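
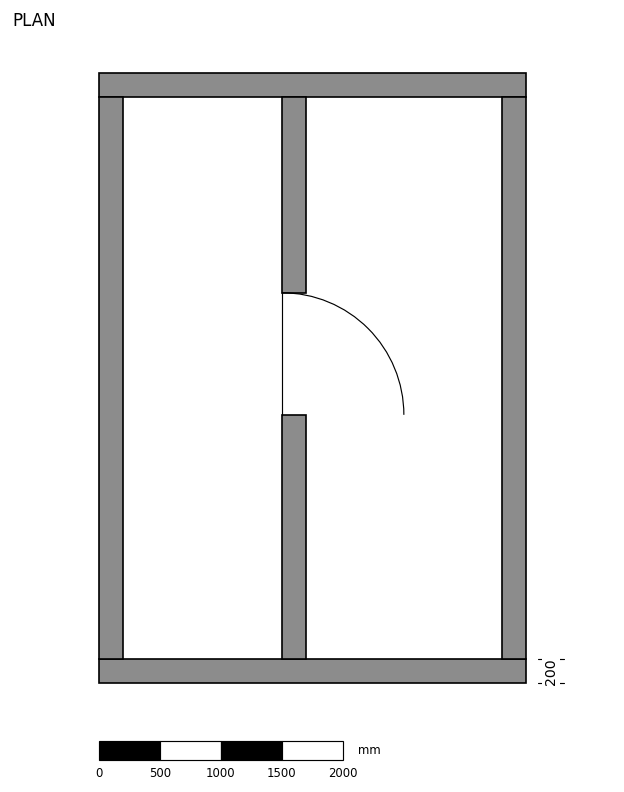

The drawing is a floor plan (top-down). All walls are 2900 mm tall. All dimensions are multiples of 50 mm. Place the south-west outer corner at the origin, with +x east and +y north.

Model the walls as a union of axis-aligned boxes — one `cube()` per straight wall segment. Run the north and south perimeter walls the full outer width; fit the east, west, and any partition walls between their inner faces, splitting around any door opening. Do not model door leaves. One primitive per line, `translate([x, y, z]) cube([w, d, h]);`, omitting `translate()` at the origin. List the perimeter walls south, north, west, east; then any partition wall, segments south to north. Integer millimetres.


cube([3500, 200, 2900]);
translate([0, 4800, 0]) cube([3500, 200, 2900]);
translate([0, 200, 0]) cube([200, 4600, 2900]);
translate([3300, 200, 0]) cube([200, 4600, 2900]);
translate([1500, 200, 0]) cube([200, 2000, 2900]);
translate([1500, 3200, 0]) cube([200, 1600, 2900]);


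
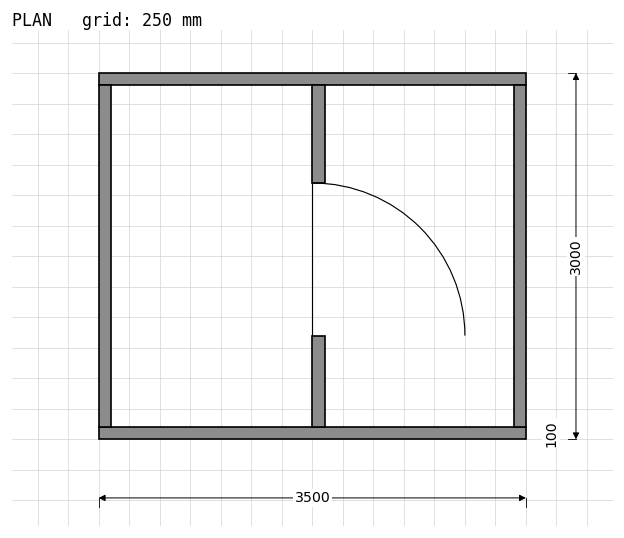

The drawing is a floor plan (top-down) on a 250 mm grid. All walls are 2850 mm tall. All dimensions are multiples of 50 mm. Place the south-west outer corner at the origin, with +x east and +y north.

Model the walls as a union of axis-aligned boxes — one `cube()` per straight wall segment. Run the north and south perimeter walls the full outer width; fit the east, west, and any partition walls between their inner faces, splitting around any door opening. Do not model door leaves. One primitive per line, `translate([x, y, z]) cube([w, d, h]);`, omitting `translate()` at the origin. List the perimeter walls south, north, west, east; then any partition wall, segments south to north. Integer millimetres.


cube([3500, 100, 2850]);
translate([0, 2900, 0]) cube([3500, 100, 2850]);
translate([0, 100, 0]) cube([100, 2800, 2850]);
translate([3400, 100, 0]) cube([100, 2800, 2850]);
translate([1750, 100, 0]) cube([100, 750, 2850]);
translate([1750, 2100, 0]) cube([100, 800, 2850]);


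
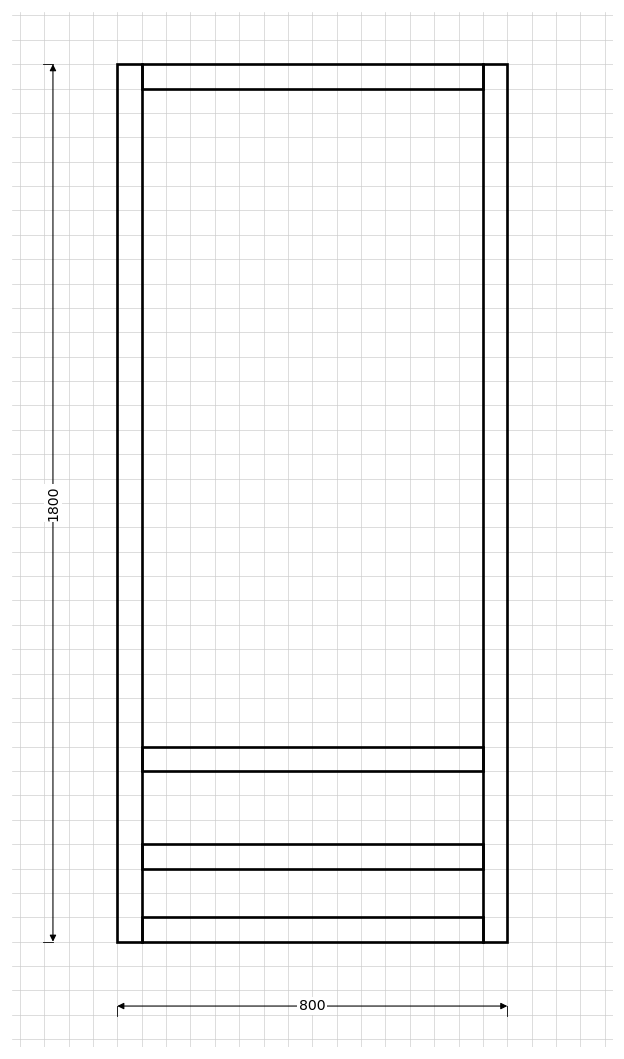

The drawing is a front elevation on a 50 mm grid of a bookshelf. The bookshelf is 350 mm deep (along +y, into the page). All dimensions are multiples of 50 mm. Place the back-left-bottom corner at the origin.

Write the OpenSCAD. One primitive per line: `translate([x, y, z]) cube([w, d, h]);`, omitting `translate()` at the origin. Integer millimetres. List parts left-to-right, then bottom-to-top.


cube([50, 350, 1800]);
translate([50, 0, 0]) cube([700, 350, 50]);
translate([50, 0, 150]) cube([700, 350, 50]);
translate([50, 0, 350]) cube([700, 350, 50]);
translate([50, 0, 1750]) cube([700, 350, 50]);
translate([750, 0, 0]) cube([50, 350, 1800]);


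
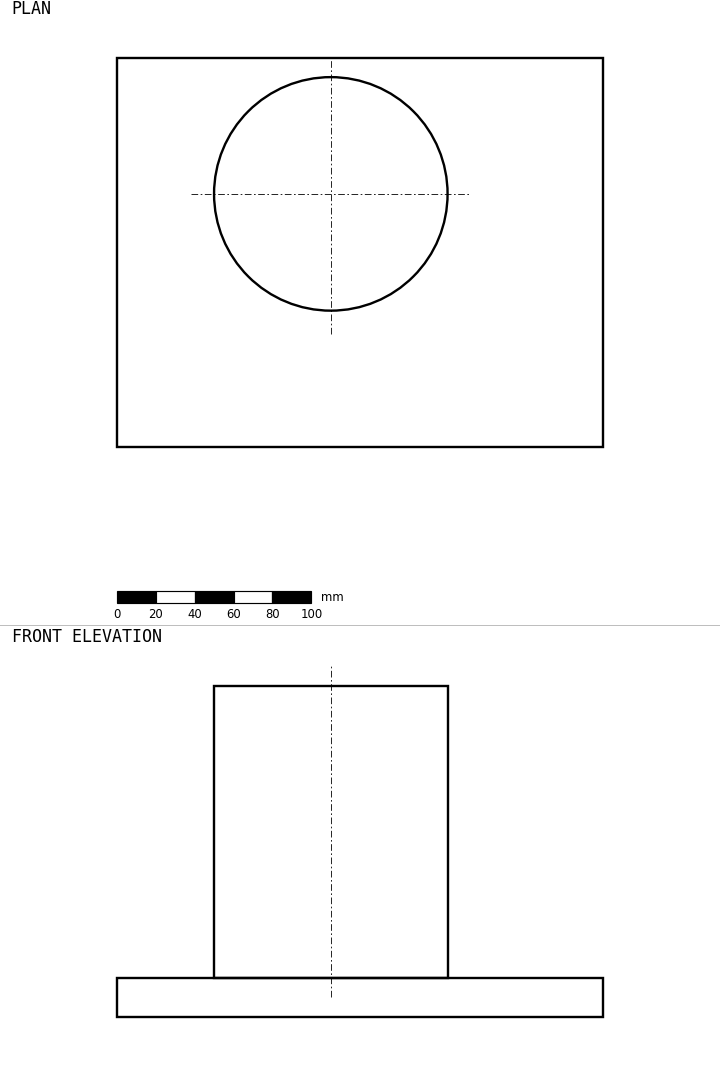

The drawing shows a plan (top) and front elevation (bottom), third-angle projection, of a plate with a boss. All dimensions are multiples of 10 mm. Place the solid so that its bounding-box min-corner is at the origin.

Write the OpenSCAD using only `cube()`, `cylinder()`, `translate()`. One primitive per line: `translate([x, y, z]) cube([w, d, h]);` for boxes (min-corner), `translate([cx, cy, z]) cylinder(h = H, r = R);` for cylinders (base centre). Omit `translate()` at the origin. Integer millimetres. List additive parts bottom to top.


cube([250, 200, 20]);
translate([110, 130, 20]) cylinder(h = 150, r = 60);


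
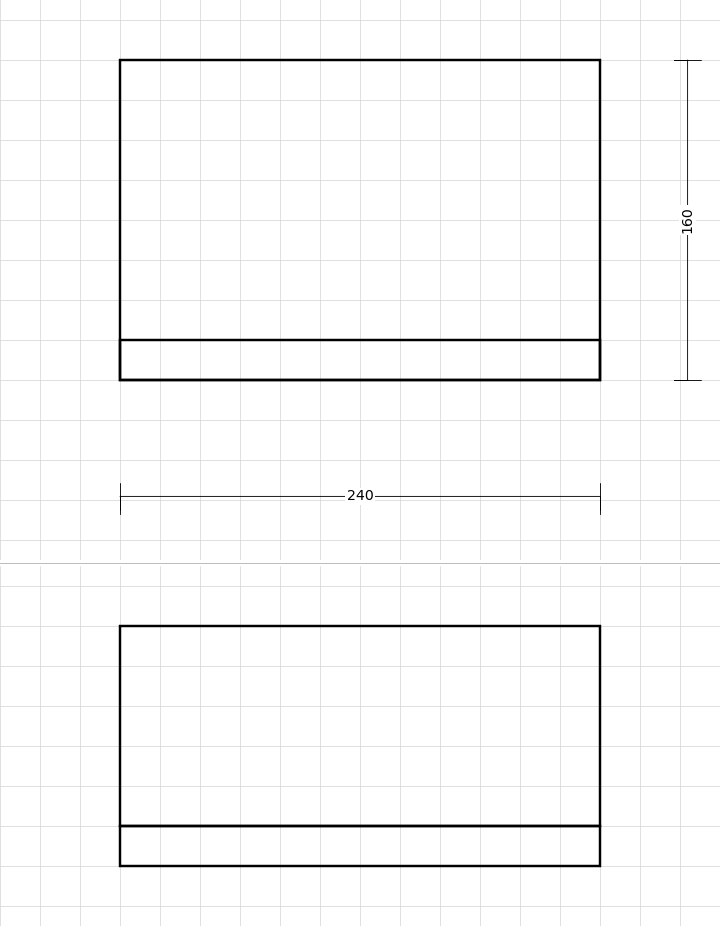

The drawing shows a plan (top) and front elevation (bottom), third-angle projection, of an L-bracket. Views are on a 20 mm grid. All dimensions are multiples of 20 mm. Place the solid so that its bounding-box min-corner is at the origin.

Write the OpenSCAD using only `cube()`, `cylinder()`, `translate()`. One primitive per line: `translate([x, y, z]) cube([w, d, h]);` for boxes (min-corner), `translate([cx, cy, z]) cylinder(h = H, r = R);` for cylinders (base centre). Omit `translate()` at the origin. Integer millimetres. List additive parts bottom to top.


cube([240, 160, 20]);
translate([0, 0, 20]) cube([240, 20, 100]);


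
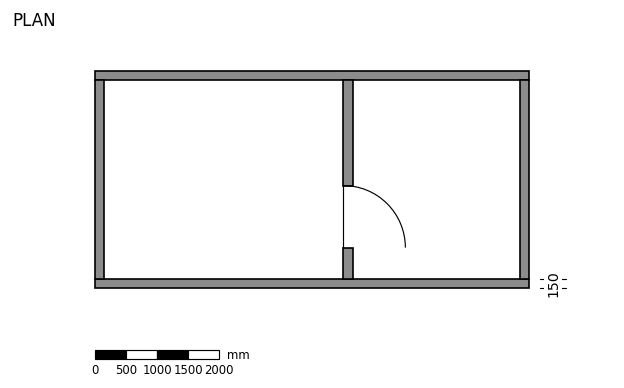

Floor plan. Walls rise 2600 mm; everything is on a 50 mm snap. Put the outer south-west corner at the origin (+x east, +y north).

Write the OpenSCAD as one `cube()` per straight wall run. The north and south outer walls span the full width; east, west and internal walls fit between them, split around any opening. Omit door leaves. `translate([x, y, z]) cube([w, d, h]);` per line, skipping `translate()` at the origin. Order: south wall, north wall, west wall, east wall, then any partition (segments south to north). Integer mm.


cube([7000, 150, 2600]);
translate([0, 3350, 0]) cube([7000, 150, 2600]);
translate([0, 150, 0]) cube([150, 3200, 2600]);
translate([6850, 150, 0]) cube([150, 3200, 2600]);
translate([4000, 150, 0]) cube([150, 500, 2600]);
translate([4000, 1650, 0]) cube([150, 1700, 2600]);


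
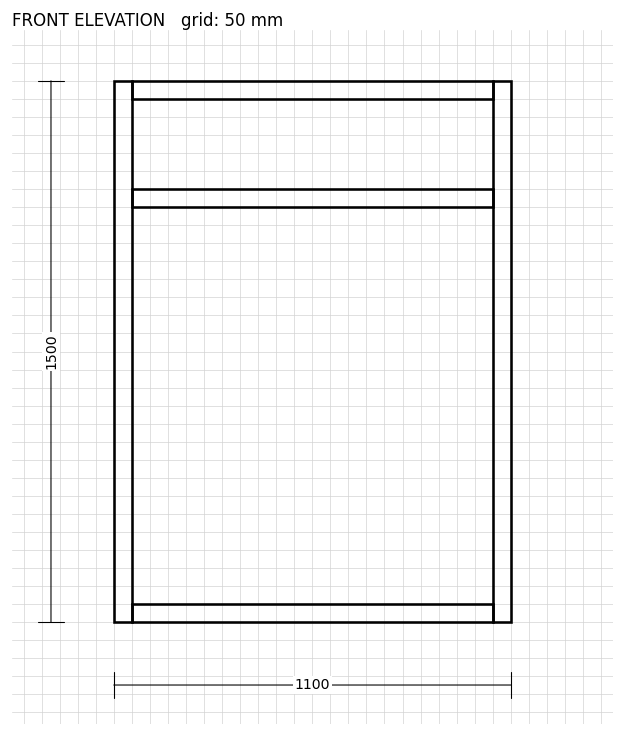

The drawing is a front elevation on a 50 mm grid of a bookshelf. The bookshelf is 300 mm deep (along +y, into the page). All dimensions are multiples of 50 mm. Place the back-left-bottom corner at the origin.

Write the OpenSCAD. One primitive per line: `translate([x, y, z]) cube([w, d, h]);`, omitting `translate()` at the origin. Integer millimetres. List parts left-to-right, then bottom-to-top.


cube([50, 300, 1500]);
translate([50, 0, 0]) cube([1000, 300, 50]);
translate([50, 0, 1150]) cube([1000, 300, 50]);
translate([50, 0, 1450]) cube([1000, 300, 50]);
translate([1050, 0, 0]) cube([50, 300, 1500]);


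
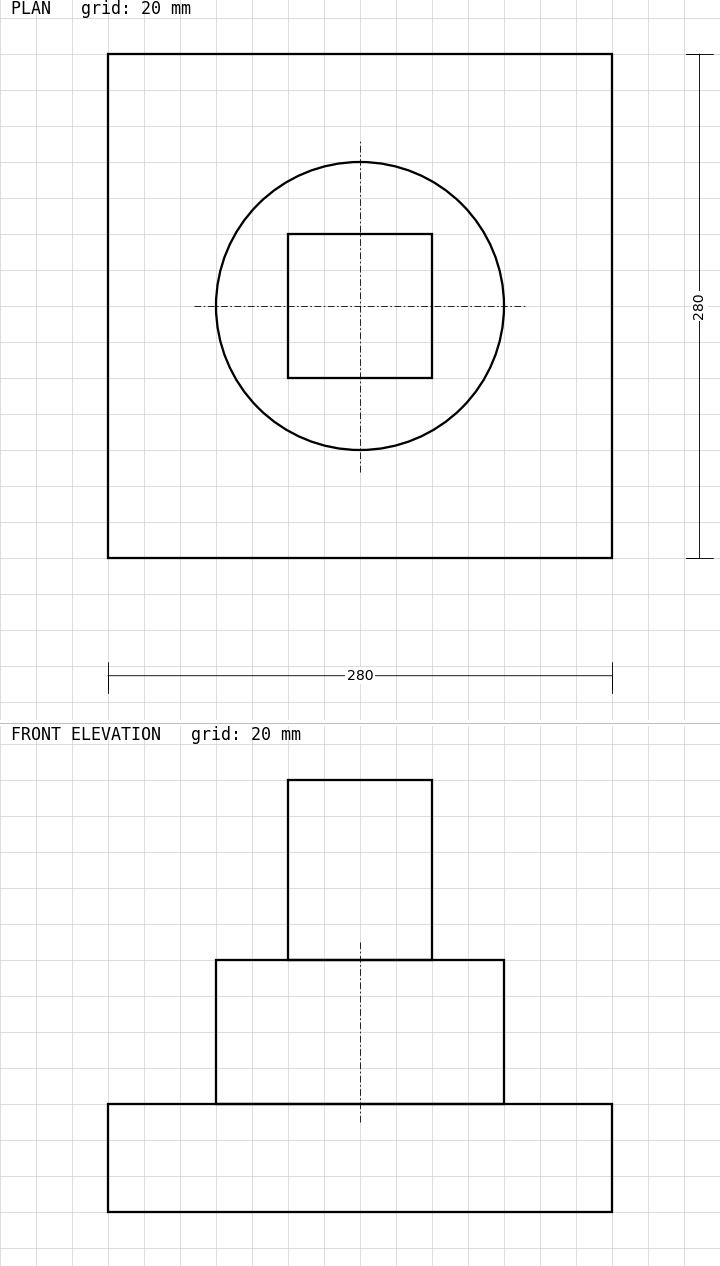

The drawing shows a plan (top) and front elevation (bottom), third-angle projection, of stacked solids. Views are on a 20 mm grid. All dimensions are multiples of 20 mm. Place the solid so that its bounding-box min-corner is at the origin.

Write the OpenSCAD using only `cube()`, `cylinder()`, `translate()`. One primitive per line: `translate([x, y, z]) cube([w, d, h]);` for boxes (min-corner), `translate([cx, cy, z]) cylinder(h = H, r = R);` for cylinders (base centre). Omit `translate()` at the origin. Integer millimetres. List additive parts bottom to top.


cube([280, 280, 60]);
translate([140, 140, 60]) cylinder(h = 80, r = 80);
translate([100, 100, 140]) cube([80, 80, 100]);


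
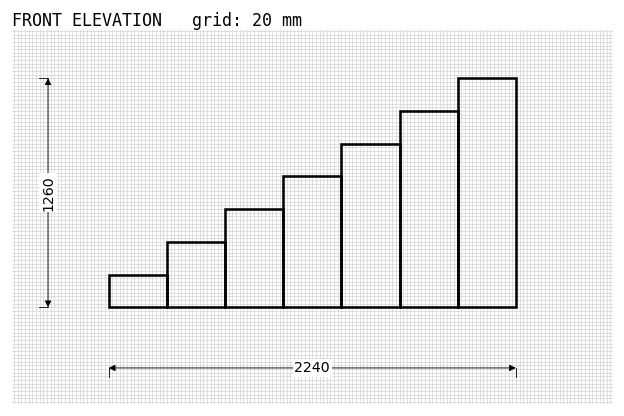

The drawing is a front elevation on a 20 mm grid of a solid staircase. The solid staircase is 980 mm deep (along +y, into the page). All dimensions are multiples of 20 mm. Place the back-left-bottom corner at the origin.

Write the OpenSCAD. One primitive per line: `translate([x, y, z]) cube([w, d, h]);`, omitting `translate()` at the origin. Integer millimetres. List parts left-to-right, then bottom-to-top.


cube([320, 980, 180]);
translate([320, 0, 0]) cube([320, 980, 360]);
translate([640, 0, 0]) cube([320, 980, 540]);
translate([960, 0, 0]) cube([320, 980, 720]);
translate([1280, 0, 0]) cube([320, 980, 900]);
translate([1600, 0, 0]) cube([320, 980, 1080]);
translate([1920, 0, 0]) cube([320, 980, 1260]);


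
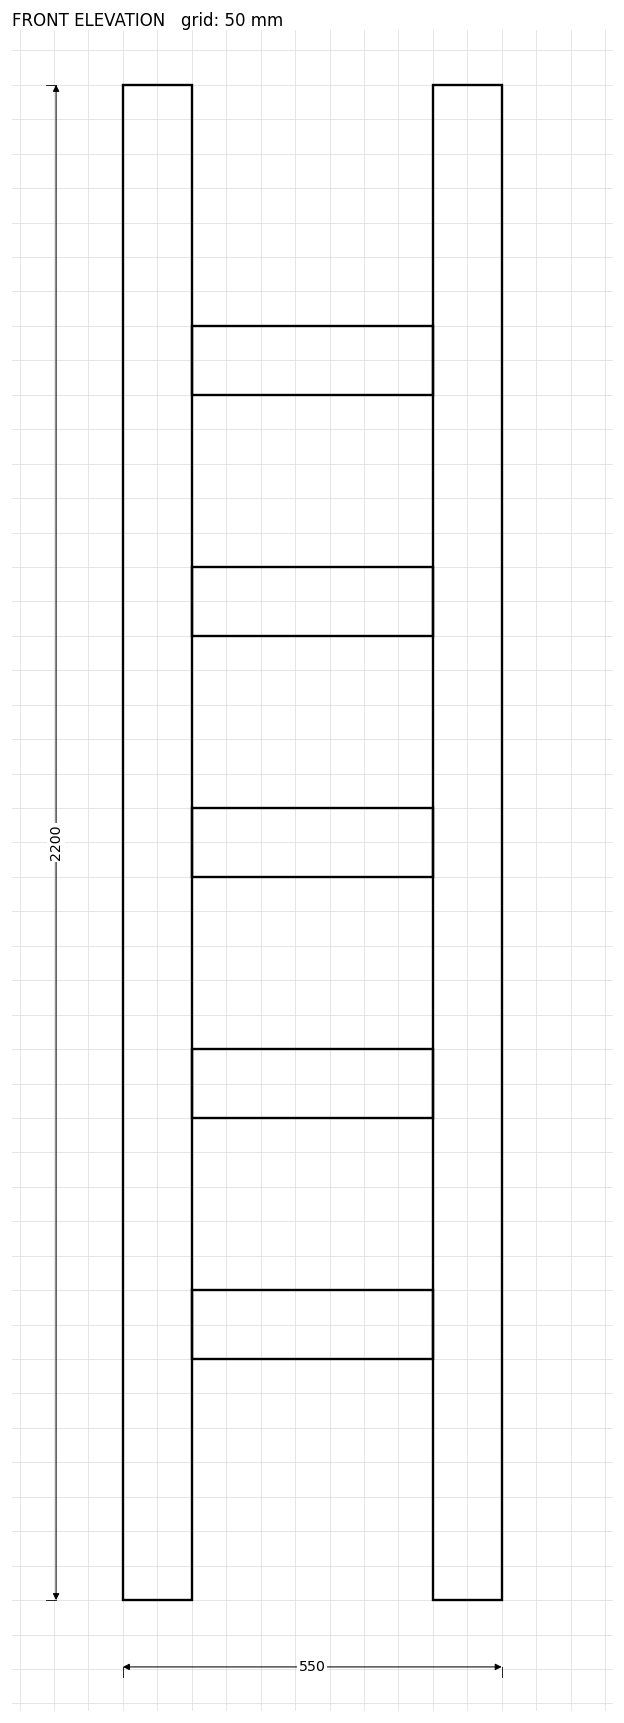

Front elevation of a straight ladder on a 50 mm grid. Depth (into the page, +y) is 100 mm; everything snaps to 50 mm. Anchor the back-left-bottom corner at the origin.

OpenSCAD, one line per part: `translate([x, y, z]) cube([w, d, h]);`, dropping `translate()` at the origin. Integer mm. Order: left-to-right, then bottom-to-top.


cube([100, 100, 2200]);
translate([100, 0, 350]) cube([350, 100, 100]);
translate([100, 0, 700]) cube([350, 100, 100]);
translate([100, 0, 1050]) cube([350, 100, 100]);
translate([100, 0, 1400]) cube([350, 100, 100]);
translate([100, 0, 1750]) cube([350, 100, 100]);
translate([450, 0, 0]) cube([100, 100, 2200]);


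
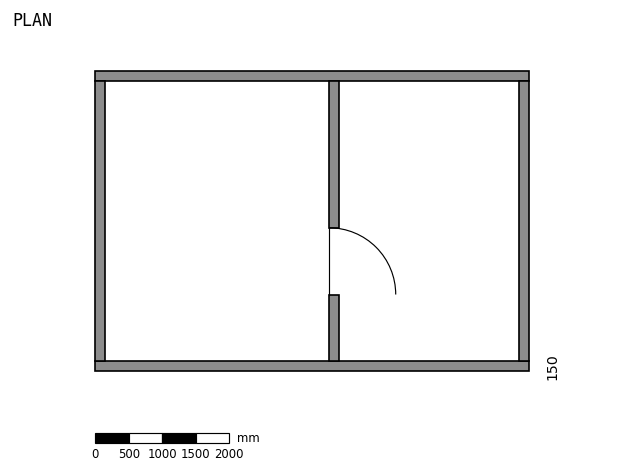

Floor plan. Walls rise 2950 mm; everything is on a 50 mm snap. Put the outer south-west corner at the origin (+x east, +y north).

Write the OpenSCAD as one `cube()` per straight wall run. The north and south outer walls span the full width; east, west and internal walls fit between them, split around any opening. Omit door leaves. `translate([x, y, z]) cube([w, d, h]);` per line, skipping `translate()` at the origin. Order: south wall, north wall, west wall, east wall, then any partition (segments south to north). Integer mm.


cube([6500, 150, 2950]);
translate([0, 4350, 0]) cube([6500, 150, 2950]);
translate([0, 150, 0]) cube([150, 4200, 2950]);
translate([6350, 150, 0]) cube([150, 4200, 2950]);
translate([3500, 150, 0]) cube([150, 1000, 2950]);
translate([3500, 2150, 0]) cube([150, 2200, 2950]);


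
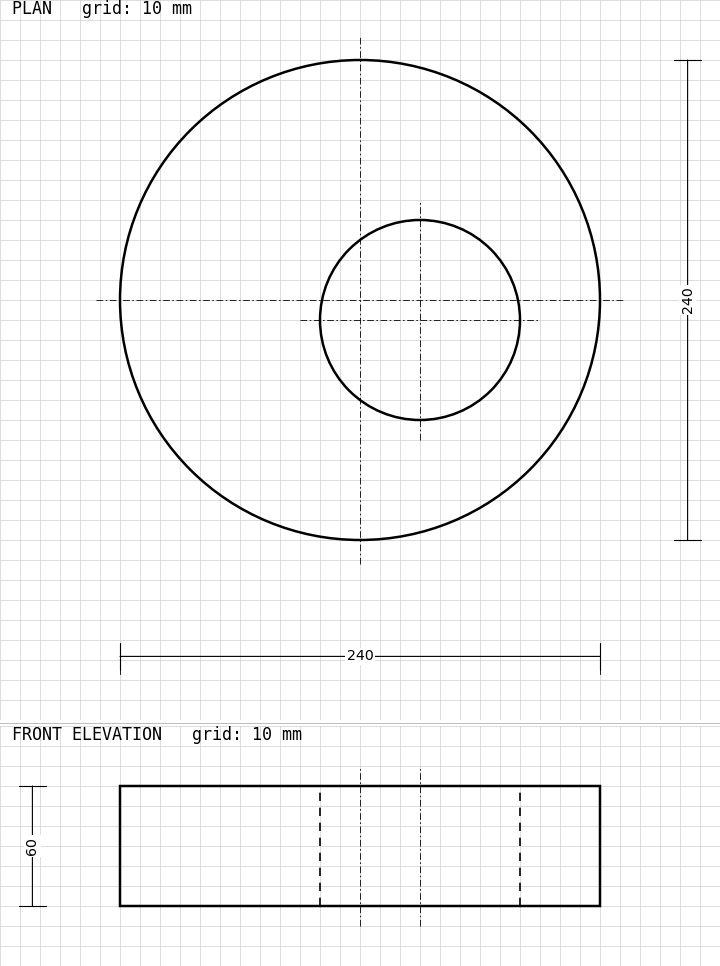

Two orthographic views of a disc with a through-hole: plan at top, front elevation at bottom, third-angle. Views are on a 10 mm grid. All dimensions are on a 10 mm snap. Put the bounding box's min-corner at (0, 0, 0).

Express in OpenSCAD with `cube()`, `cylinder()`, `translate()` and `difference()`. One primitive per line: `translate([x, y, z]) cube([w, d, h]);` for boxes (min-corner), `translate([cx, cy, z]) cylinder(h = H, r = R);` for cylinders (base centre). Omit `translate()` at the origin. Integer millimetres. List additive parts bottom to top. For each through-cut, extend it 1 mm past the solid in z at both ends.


difference() {
  translate([120, 120, 0]) cylinder(h = 60, r = 120);
  translate([150, 110, -1]) cylinder(h = 62, r = 50);
}


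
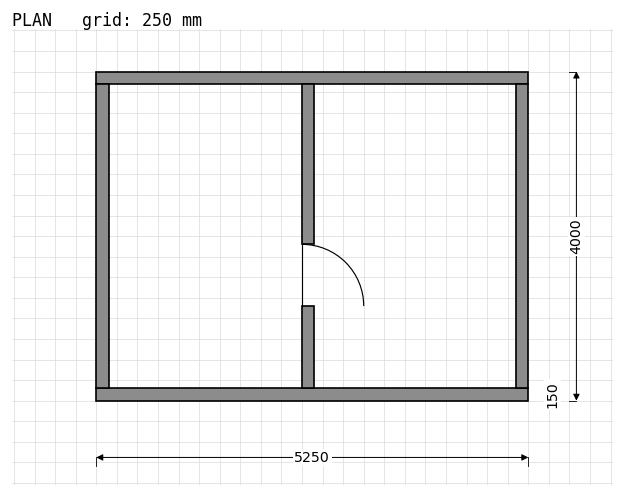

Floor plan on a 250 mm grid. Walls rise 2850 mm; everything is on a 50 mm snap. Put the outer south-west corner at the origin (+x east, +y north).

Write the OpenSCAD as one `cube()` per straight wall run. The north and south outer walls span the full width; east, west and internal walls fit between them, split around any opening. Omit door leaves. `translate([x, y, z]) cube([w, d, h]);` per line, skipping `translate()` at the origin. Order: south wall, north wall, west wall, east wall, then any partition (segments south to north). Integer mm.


cube([5250, 150, 2850]);
translate([0, 3850, 0]) cube([5250, 150, 2850]);
translate([0, 150, 0]) cube([150, 3700, 2850]);
translate([5100, 150, 0]) cube([150, 3700, 2850]);
translate([2500, 150, 0]) cube([150, 1000, 2850]);
translate([2500, 1900, 0]) cube([150, 1950, 2850]);


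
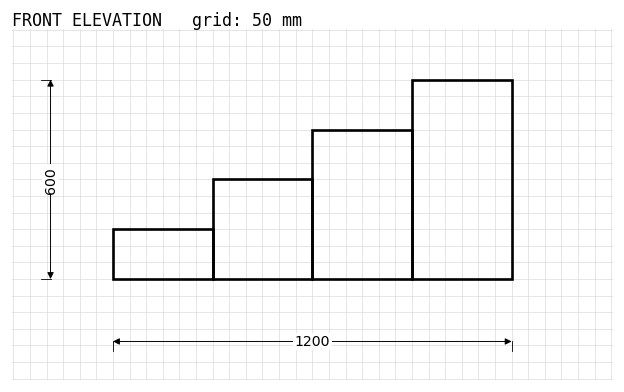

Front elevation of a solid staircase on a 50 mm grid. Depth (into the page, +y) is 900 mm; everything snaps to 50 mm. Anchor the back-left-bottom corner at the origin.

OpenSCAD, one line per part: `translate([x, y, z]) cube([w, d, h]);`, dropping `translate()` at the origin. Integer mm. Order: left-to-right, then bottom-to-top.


cube([300, 900, 150]);
translate([300, 0, 0]) cube([300, 900, 300]);
translate([600, 0, 0]) cube([300, 900, 450]);
translate([900, 0, 0]) cube([300, 900, 600]);


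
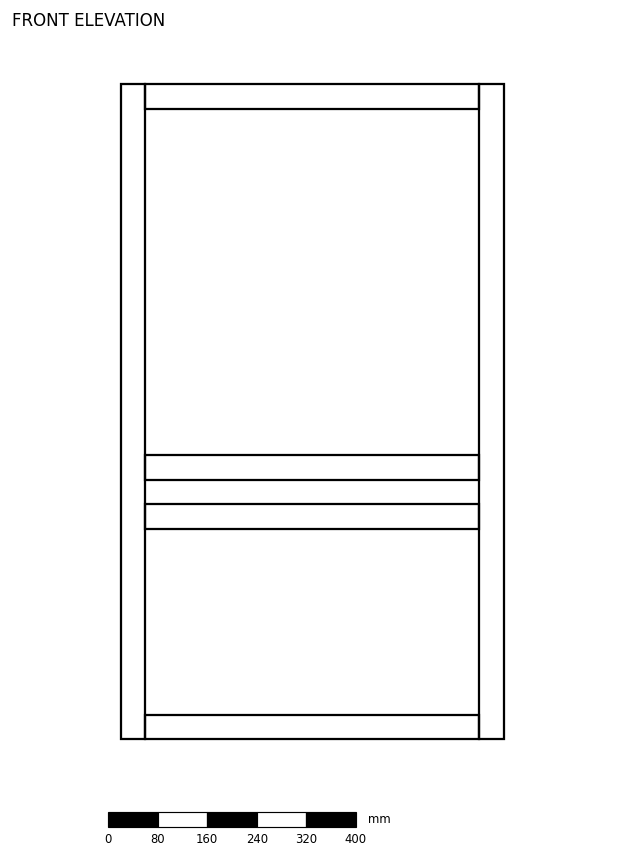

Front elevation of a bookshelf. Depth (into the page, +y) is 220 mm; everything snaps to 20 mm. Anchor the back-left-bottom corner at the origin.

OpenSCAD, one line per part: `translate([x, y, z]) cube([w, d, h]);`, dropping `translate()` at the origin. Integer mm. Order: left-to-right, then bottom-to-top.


cube([40, 220, 1060]);
translate([40, 0, 0]) cube([540, 220, 40]);
translate([40, 0, 340]) cube([540, 220, 40]);
translate([40, 0, 420]) cube([540, 220, 40]);
translate([40, 0, 1020]) cube([540, 220, 40]);
translate([580, 0, 0]) cube([40, 220, 1060]);


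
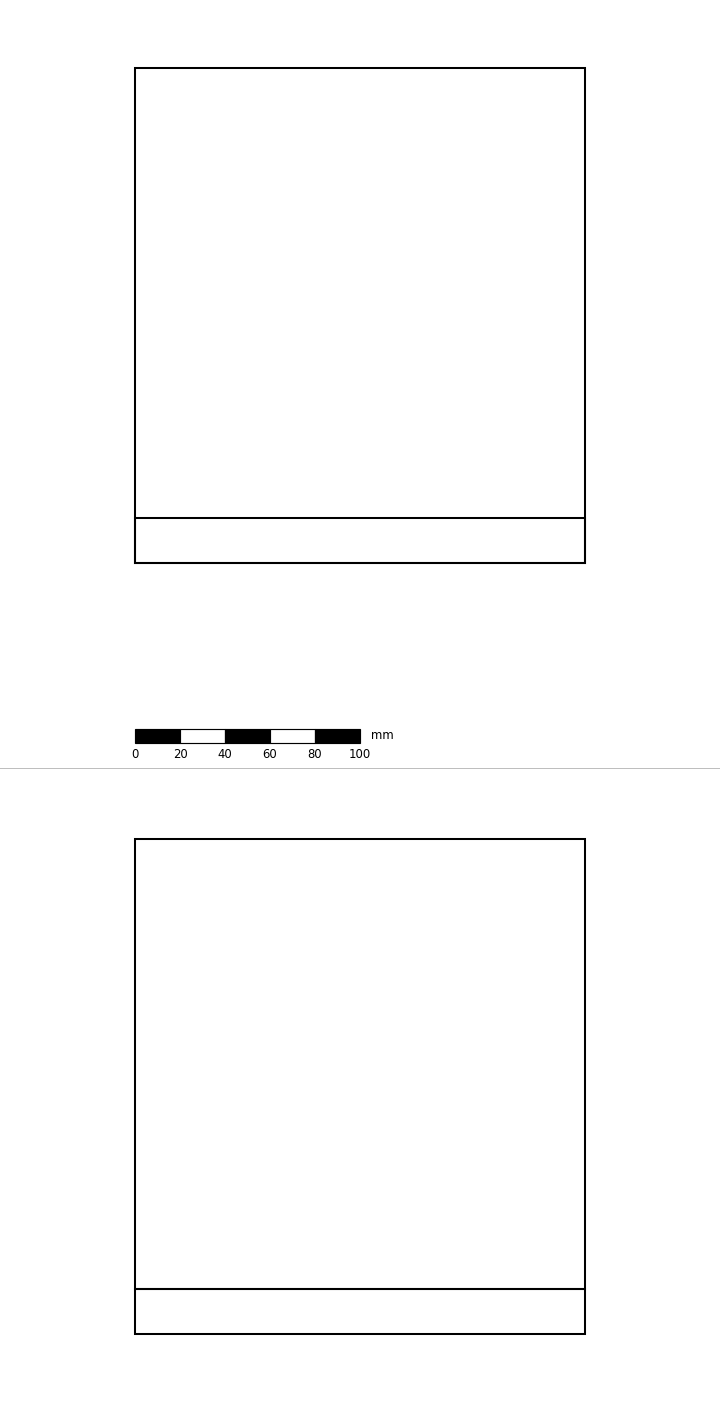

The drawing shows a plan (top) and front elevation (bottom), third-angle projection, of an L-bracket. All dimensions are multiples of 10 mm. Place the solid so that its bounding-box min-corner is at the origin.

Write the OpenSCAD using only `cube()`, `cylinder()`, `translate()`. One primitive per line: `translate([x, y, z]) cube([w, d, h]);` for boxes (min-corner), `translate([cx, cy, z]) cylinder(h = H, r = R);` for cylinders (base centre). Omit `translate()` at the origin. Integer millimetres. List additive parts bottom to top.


cube([200, 220, 20]);
translate([0, 0, 20]) cube([200, 20, 200]);


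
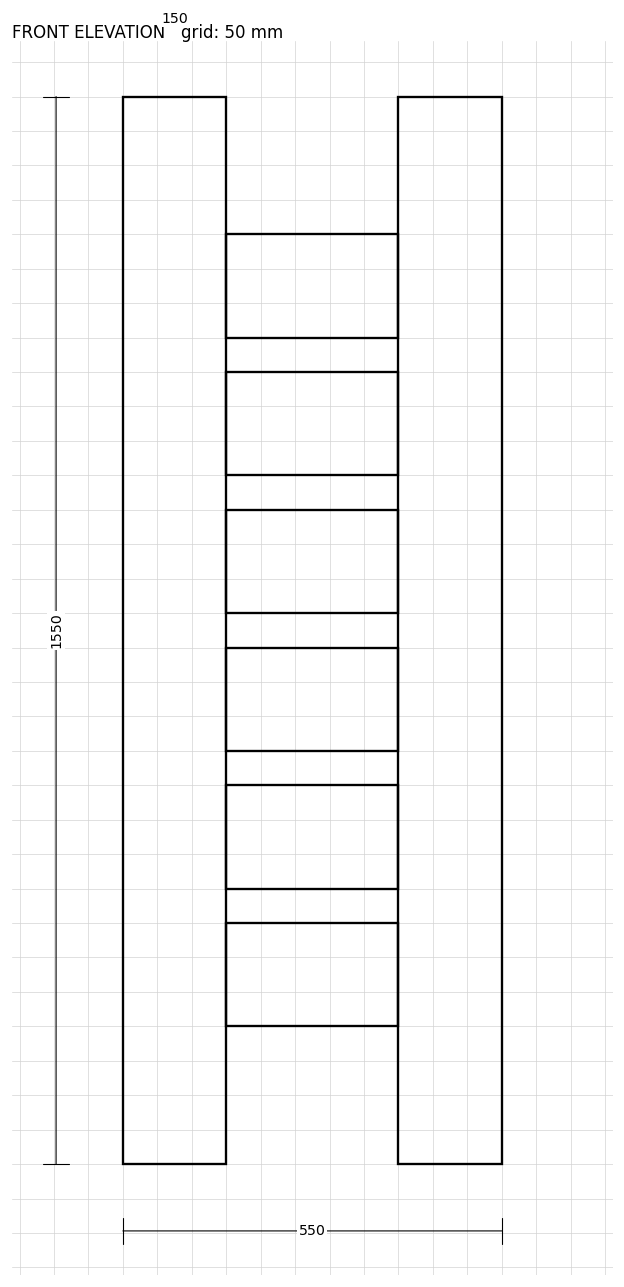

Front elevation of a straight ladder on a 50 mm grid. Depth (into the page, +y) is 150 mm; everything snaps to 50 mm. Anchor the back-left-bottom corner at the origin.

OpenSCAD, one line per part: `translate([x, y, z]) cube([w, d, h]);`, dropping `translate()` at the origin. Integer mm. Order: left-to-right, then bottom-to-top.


cube([150, 150, 1550]);
translate([150, 0, 200]) cube([250, 150, 150]);
translate([150, 0, 400]) cube([250, 150, 150]);
translate([150, 0, 600]) cube([250, 150, 150]);
translate([150, 0, 800]) cube([250, 150, 150]);
translate([150, 0, 1000]) cube([250, 150, 150]);
translate([150, 0, 1200]) cube([250, 150, 150]);
translate([400, 0, 0]) cube([150, 150, 1550]);


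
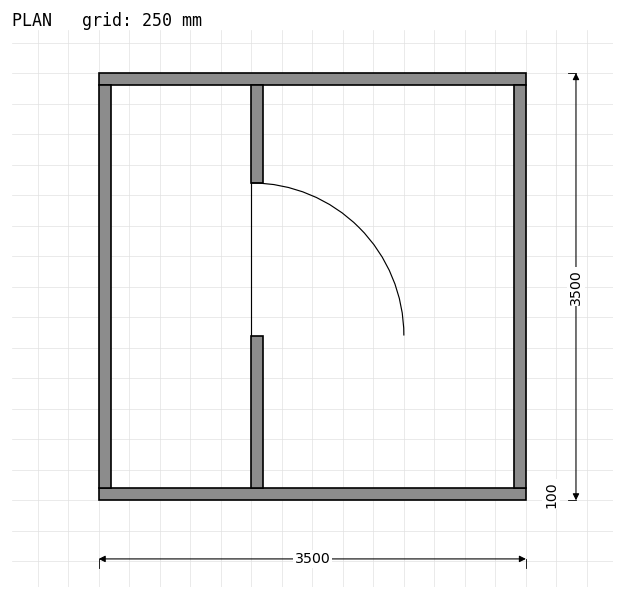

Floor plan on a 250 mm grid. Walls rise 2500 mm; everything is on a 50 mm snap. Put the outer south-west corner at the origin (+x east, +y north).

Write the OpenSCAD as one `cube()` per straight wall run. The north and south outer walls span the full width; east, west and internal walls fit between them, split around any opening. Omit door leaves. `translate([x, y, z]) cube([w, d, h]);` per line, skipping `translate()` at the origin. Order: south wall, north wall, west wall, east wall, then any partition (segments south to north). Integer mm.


cube([3500, 100, 2500]);
translate([0, 3400, 0]) cube([3500, 100, 2500]);
translate([0, 100, 0]) cube([100, 3300, 2500]);
translate([3400, 100, 0]) cube([100, 3300, 2500]);
translate([1250, 100, 0]) cube([100, 1250, 2500]);
translate([1250, 2600, 0]) cube([100, 800, 2500]);


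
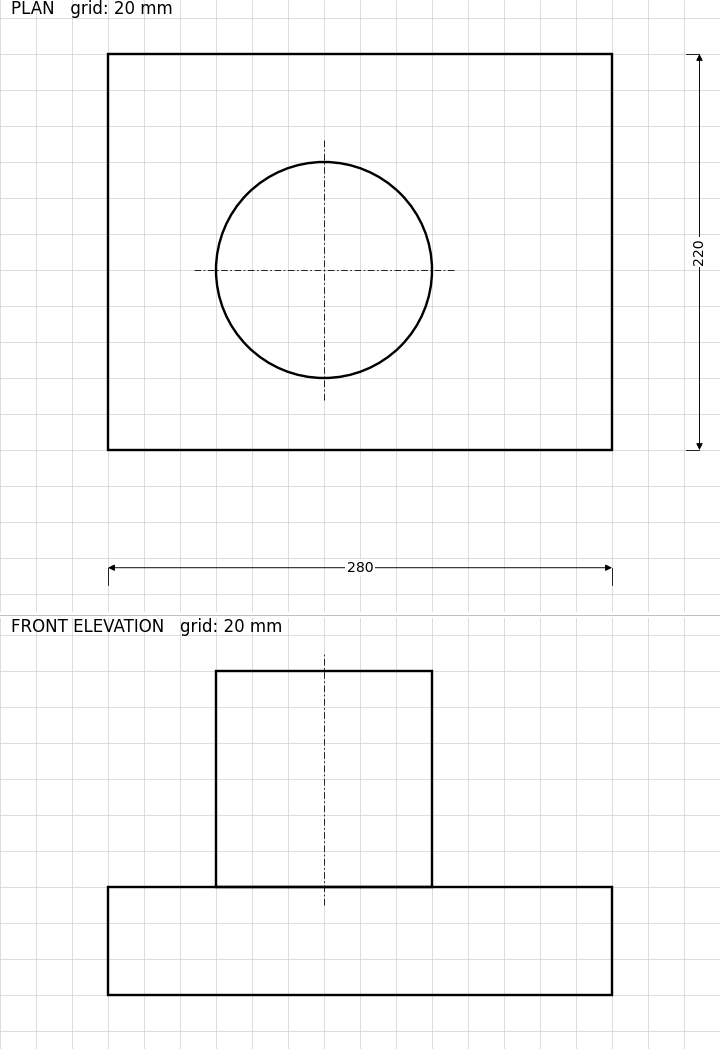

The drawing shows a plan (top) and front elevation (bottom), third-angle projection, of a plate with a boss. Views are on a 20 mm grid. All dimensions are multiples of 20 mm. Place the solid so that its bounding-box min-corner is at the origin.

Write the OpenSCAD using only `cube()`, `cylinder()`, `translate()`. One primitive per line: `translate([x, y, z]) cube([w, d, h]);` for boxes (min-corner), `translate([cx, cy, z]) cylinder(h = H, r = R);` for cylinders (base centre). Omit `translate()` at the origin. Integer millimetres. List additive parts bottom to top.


cube([280, 220, 60]);
translate([120, 100, 60]) cylinder(h = 120, r = 60);


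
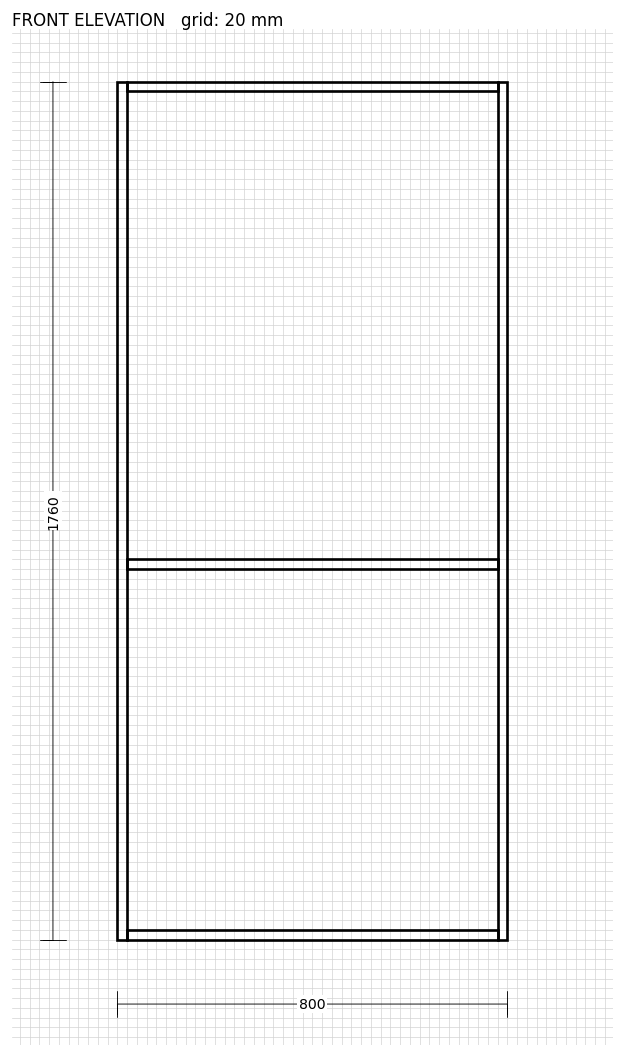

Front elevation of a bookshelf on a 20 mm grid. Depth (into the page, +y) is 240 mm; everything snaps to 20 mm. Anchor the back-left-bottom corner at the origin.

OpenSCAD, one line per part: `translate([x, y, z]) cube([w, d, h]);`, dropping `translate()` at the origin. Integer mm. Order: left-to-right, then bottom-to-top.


cube([20, 240, 1760]);
translate([20, 0, 0]) cube([760, 240, 20]);
translate([20, 0, 760]) cube([760, 240, 20]);
translate([20, 0, 1740]) cube([760, 240, 20]);
translate([780, 0, 0]) cube([20, 240, 1760]);


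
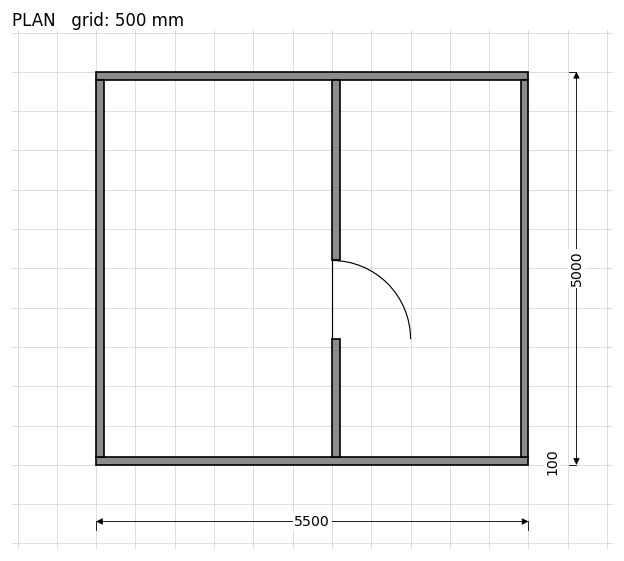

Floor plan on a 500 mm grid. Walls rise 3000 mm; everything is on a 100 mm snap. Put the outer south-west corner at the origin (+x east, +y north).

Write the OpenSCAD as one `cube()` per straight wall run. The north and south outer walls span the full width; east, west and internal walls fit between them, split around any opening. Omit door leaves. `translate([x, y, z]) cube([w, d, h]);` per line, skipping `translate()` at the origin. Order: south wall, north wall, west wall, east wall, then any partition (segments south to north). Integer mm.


cube([5500, 100, 3000]);
translate([0, 4900, 0]) cube([5500, 100, 3000]);
translate([0, 100, 0]) cube([100, 4800, 3000]);
translate([5400, 100, 0]) cube([100, 4800, 3000]);
translate([3000, 100, 0]) cube([100, 1500, 3000]);
translate([3000, 2600, 0]) cube([100, 2300, 3000]);


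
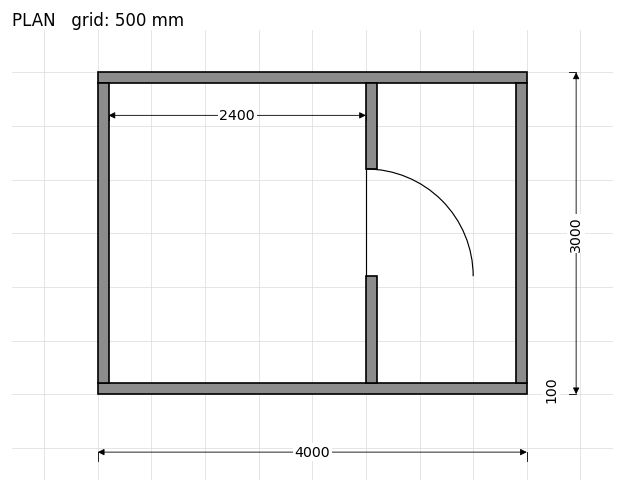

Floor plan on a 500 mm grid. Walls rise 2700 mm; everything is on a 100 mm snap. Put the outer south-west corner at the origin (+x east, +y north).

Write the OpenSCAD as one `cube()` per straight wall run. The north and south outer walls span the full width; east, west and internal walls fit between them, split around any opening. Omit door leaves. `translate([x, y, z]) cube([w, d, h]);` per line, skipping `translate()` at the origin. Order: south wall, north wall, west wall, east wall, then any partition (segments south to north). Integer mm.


cube([4000, 100, 2700]);
translate([0, 2900, 0]) cube([4000, 100, 2700]);
translate([0, 100, 0]) cube([100, 2800, 2700]);
translate([3900, 100, 0]) cube([100, 2800, 2700]);
translate([2500, 100, 0]) cube([100, 1000, 2700]);
translate([2500, 2100, 0]) cube([100, 800, 2700]);


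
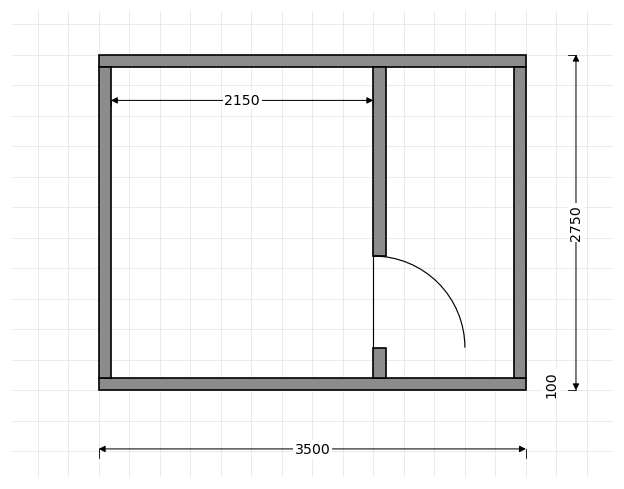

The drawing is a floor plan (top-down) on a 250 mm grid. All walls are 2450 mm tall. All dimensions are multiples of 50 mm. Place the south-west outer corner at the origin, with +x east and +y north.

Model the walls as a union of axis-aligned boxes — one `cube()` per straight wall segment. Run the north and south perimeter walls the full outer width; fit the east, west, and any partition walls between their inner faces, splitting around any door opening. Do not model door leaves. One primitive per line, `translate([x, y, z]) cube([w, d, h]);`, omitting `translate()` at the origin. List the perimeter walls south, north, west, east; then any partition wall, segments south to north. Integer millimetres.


cube([3500, 100, 2450]);
translate([0, 2650, 0]) cube([3500, 100, 2450]);
translate([0, 100, 0]) cube([100, 2550, 2450]);
translate([3400, 100, 0]) cube([100, 2550, 2450]);
translate([2250, 100, 0]) cube([100, 250, 2450]);
translate([2250, 1100, 0]) cube([100, 1550, 2450]);


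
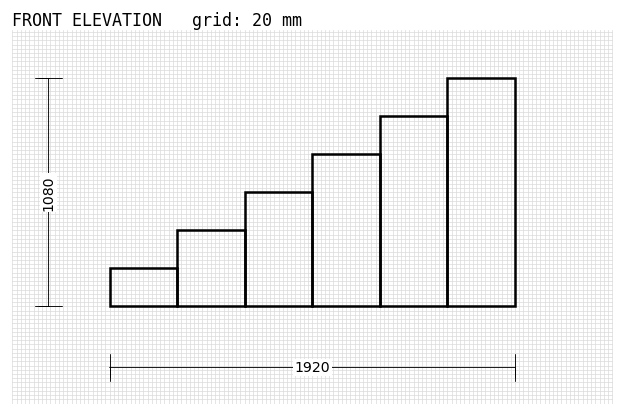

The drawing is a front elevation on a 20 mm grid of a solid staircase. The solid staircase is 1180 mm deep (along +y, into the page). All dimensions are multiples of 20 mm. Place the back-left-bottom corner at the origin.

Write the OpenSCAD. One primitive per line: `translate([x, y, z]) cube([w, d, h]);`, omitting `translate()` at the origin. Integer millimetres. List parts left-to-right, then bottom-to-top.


cube([320, 1180, 180]);
translate([320, 0, 0]) cube([320, 1180, 360]);
translate([640, 0, 0]) cube([320, 1180, 540]);
translate([960, 0, 0]) cube([320, 1180, 720]);
translate([1280, 0, 0]) cube([320, 1180, 900]);
translate([1600, 0, 0]) cube([320, 1180, 1080]);


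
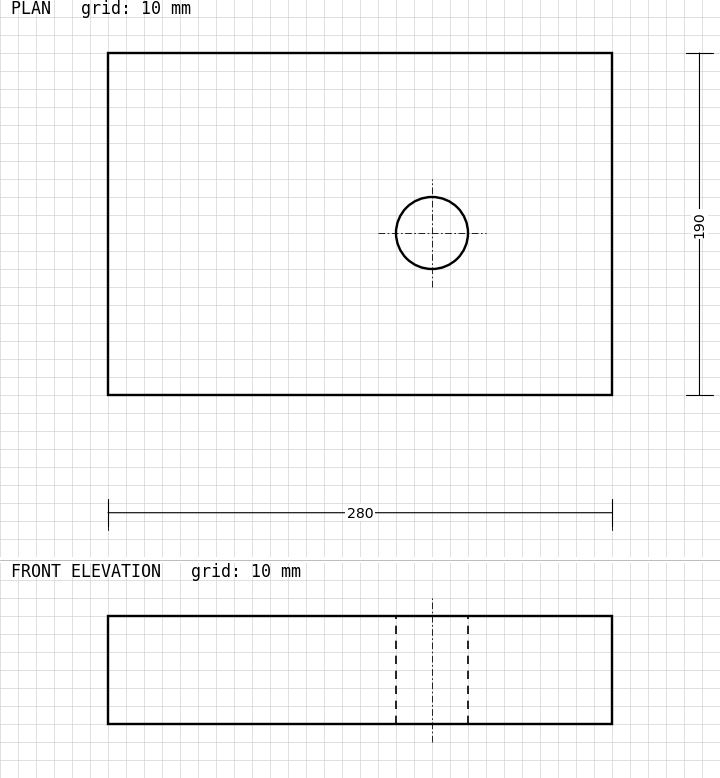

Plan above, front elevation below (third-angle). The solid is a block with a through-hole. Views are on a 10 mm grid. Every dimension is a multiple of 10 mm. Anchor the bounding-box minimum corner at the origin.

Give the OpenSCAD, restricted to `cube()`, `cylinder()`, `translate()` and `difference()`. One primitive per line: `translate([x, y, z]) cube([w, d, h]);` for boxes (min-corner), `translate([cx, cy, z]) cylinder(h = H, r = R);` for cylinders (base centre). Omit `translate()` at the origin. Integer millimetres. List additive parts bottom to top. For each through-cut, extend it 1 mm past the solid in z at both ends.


difference() {
  cube([280, 190, 60]);
  translate([180, 90, -1]) cylinder(h = 62, r = 20);
}


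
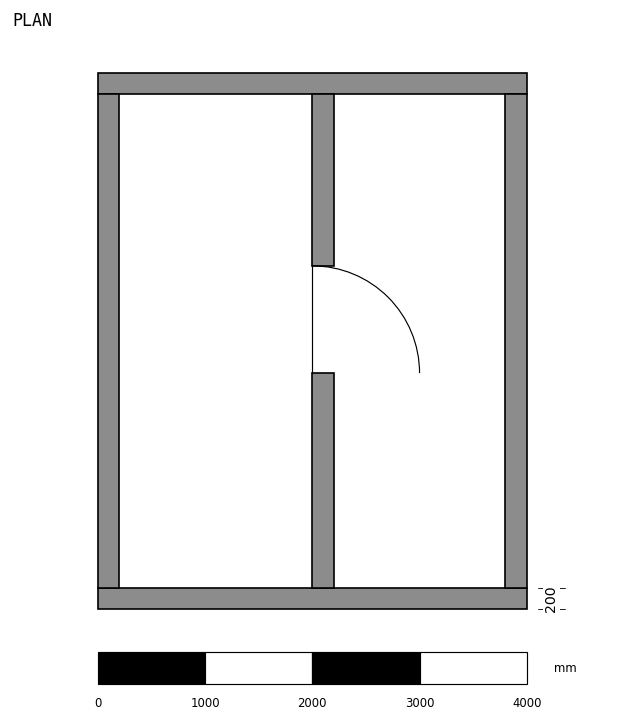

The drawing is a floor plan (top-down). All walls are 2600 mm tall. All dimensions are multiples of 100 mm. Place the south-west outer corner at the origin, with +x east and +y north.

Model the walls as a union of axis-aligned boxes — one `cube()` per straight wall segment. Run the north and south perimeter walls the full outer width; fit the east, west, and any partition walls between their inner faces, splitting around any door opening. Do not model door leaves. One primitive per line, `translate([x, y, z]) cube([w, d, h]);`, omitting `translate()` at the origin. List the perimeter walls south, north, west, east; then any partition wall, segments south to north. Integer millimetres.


cube([4000, 200, 2600]);
translate([0, 4800, 0]) cube([4000, 200, 2600]);
translate([0, 200, 0]) cube([200, 4600, 2600]);
translate([3800, 200, 0]) cube([200, 4600, 2600]);
translate([2000, 200, 0]) cube([200, 2000, 2600]);
translate([2000, 3200, 0]) cube([200, 1600, 2600]);


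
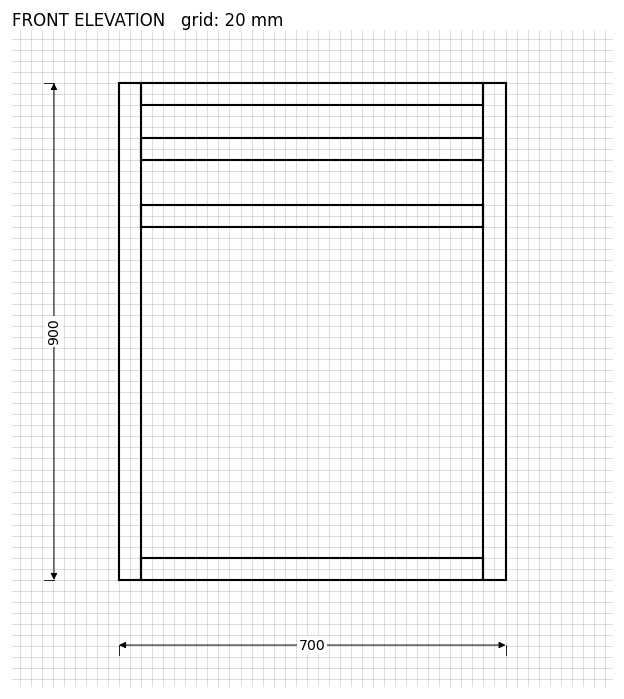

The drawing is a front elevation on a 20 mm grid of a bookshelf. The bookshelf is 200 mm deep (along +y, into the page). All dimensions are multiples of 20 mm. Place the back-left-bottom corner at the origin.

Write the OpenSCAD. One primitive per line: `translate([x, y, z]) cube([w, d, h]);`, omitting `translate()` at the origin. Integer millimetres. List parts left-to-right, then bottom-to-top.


cube([40, 200, 900]);
translate([40, 0, 0]) cube([620, 200, 40]);
translate([40, 0, 640]) cube([620, 200, 40]);
translate([40, 0, 760]) cube([620, 200, 40]);
translate([40, 0, 860]) cube([620, 200, 40]);
translate([660, 0, 0]) cube([40, 200, 900]);


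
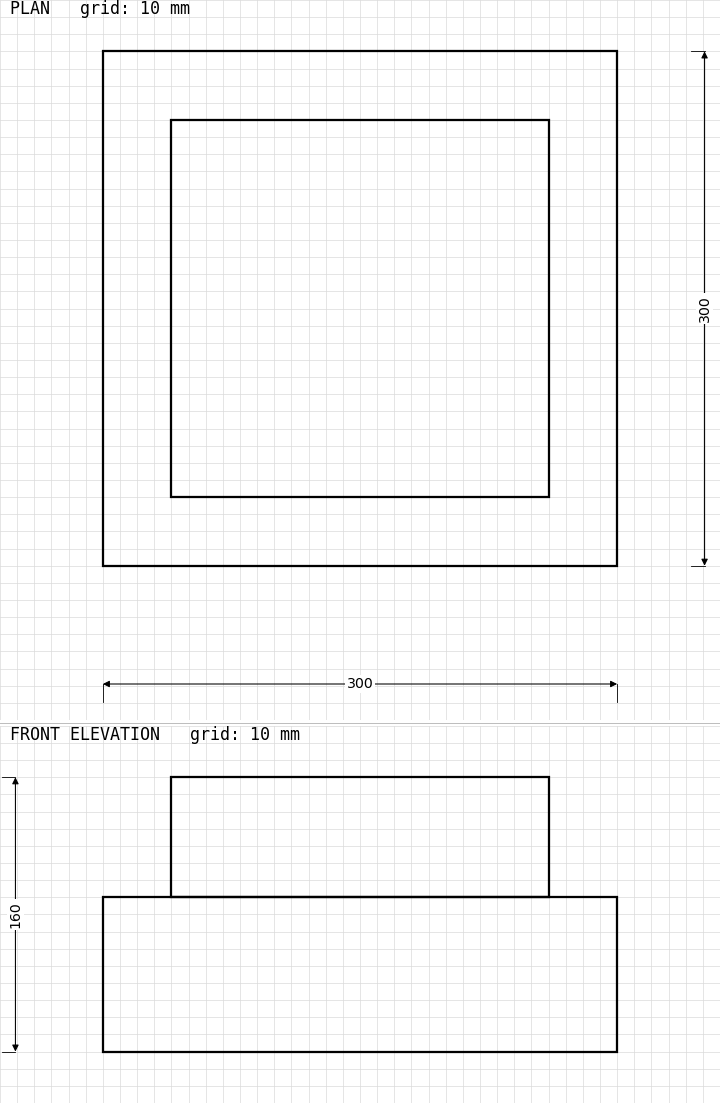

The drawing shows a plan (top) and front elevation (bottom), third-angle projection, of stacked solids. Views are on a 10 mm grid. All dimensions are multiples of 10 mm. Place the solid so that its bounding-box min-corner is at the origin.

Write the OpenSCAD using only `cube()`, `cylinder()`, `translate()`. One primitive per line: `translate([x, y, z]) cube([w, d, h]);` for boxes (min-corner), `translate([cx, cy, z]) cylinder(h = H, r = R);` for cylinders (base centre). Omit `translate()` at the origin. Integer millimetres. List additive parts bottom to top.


cube([300, 300, 90]);
translate([40, 40, 90]) cube([220, 220, 70]);


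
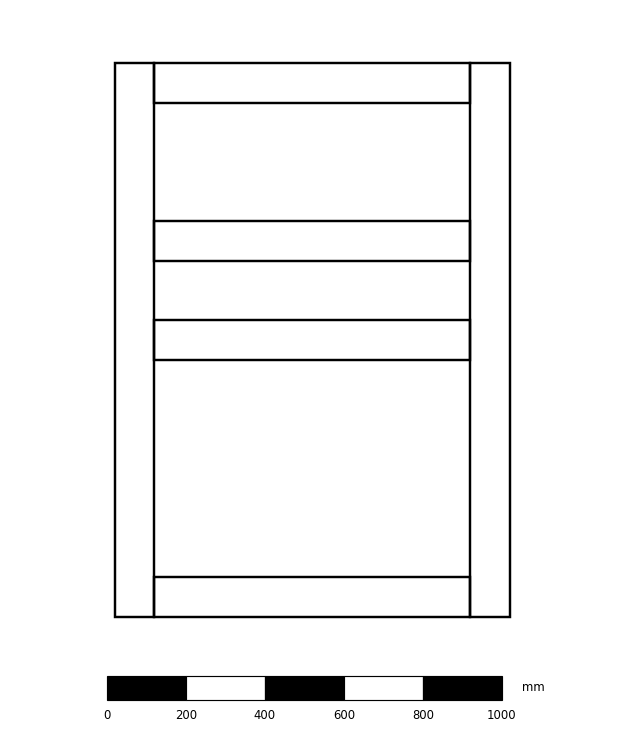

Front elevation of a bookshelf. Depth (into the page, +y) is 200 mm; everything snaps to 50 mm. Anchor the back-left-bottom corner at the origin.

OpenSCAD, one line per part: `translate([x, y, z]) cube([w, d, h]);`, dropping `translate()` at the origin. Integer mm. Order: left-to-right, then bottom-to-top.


cube([100, 200, 1400]);
translate([100, 0, 0]) cube([800, 200, 100]);
translate([100, 0, 650]) cube([800, 200, 100]);
translate([100, 0, 900]) cube([800, 200, 100]);
translate([100, 0, 1300]) cube([800, 200, 100]);
translate([900, 0, 0]) cube([100, 200, 1400]);


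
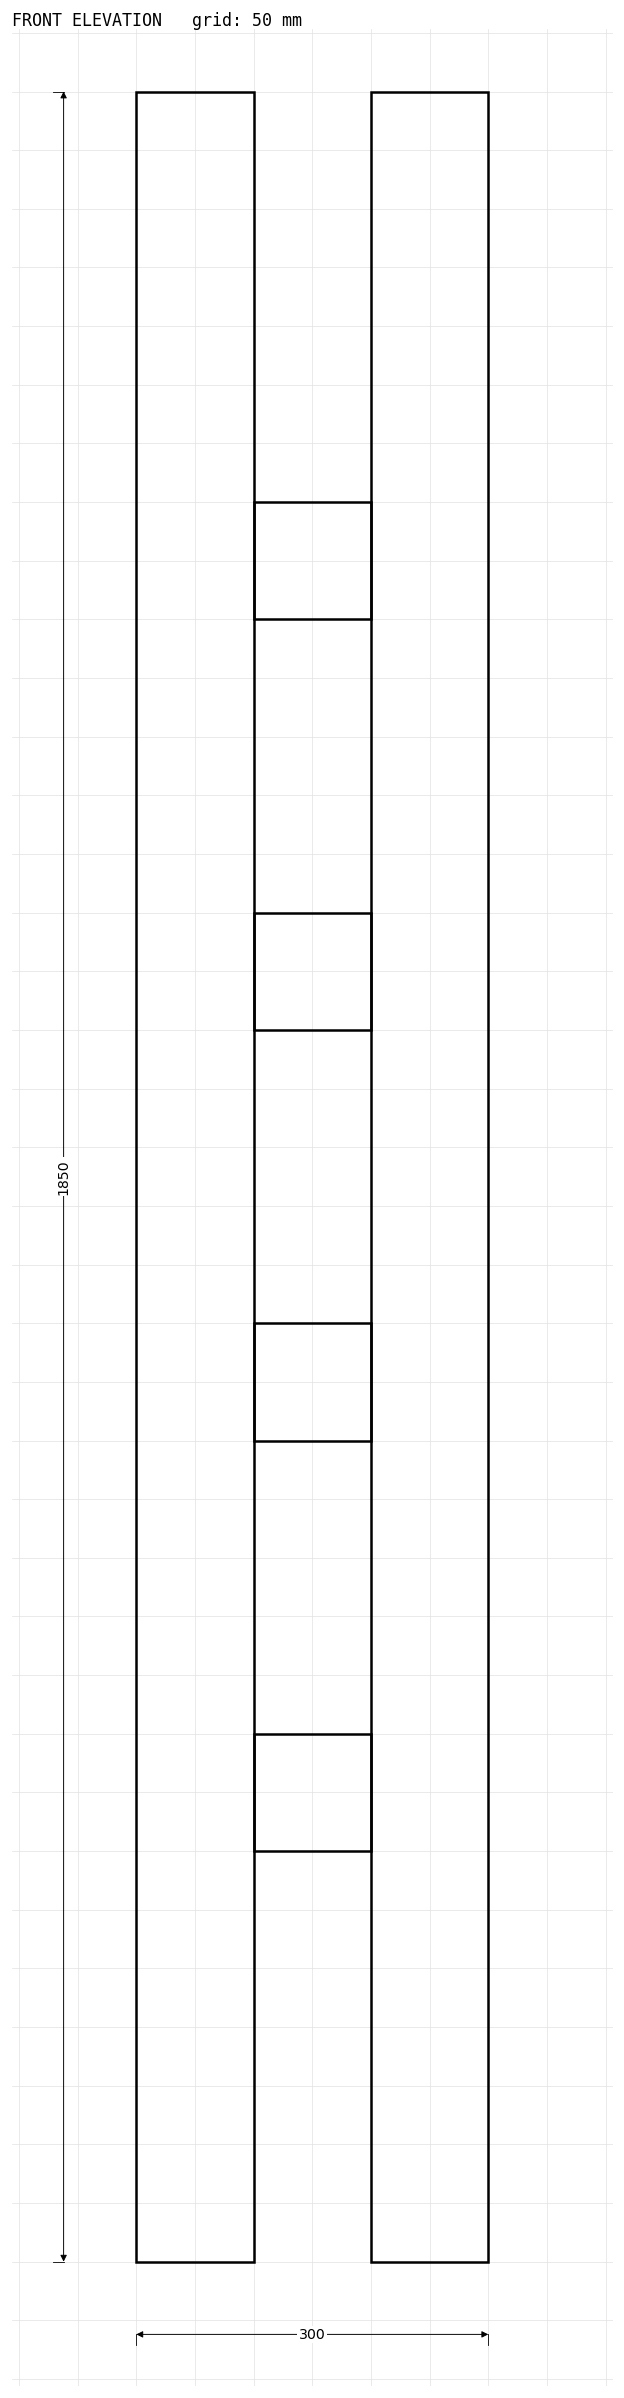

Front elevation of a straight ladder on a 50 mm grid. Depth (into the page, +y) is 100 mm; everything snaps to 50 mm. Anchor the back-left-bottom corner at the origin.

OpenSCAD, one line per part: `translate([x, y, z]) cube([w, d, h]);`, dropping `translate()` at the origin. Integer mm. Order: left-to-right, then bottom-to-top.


cube([100, 100, 1850]);
translate([100, 0, 350]) cube([100, 100, 100]);
translate([100, 0, 700]) cube([100, 100, 100]);
translate([100, 0, 1050]) cube([100, 100, 100]);
translate([100, 0, 1400]) cube([100, 100, 100]);
translate([200, 0, 0]) cube([100, 100, 1850]);


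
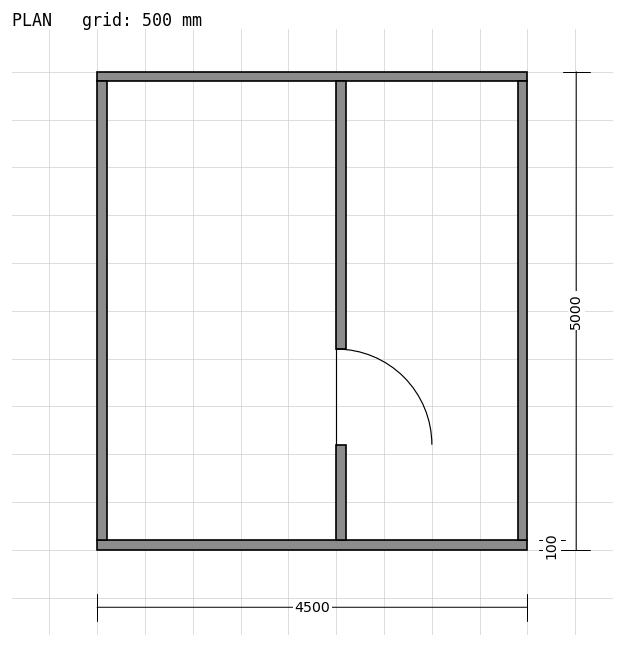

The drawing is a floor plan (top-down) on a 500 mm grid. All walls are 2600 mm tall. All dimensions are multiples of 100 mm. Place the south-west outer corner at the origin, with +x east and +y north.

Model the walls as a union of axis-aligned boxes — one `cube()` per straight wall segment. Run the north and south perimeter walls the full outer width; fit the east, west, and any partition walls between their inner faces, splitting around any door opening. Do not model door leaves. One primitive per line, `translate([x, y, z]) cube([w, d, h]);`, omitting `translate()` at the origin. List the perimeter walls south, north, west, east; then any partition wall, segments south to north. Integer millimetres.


cube([4500, 100, 2600]);
translate([0, 4900, 0]) cube([4500, 100, 2600]);
translate([0, 100, 0]) cube([100, 4800, 2600]);
translate([4400, 100, 0]) cube([100, 4800, 2600]);
translate([2500, 100, 0]) cube([100, 1000, 2600]);
translate([2500, 2100, 0]) cube([100, 2800, 2600]);


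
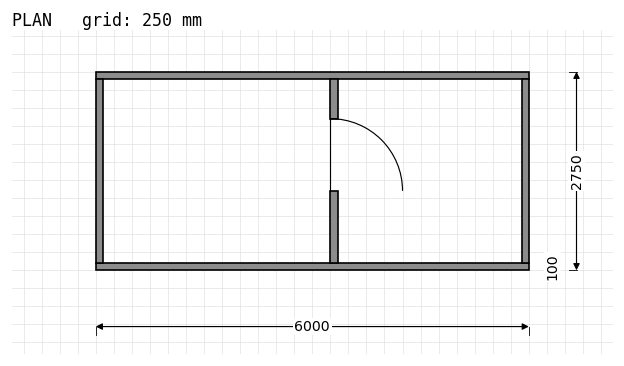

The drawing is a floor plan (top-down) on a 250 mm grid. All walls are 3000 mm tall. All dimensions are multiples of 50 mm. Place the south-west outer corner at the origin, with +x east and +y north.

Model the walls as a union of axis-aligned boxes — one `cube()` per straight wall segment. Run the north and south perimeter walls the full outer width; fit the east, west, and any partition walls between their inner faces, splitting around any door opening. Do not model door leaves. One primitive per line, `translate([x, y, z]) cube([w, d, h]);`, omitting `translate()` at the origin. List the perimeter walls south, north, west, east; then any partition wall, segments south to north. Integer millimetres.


cube([6000, 100, 3000]);
translate([0, 2650, 0]) cube([6000, 100, 3000]);
translate([0, 100, 0]) cube([100, 2550, 3000]);
translate([5900, 100, 0]) cube([100, 2550, 3000]);
translate([3250, 100, 0]) cube([100, 1000, 3000]);
translate([3250, 2100, 0]) cube([100, 550, 3000]);


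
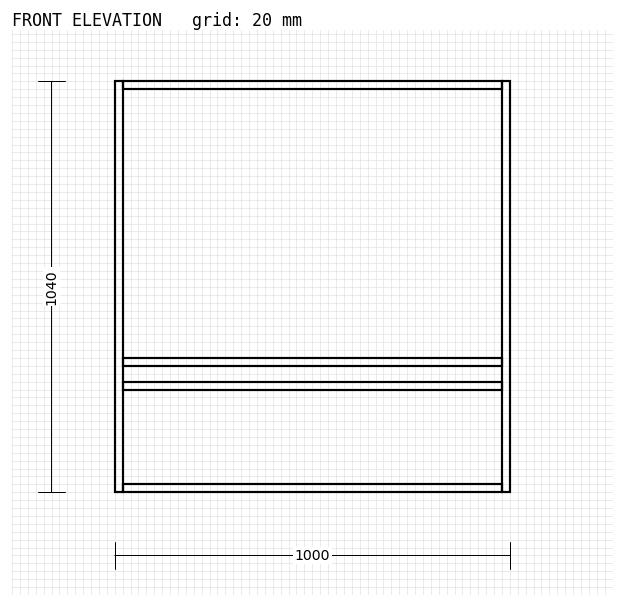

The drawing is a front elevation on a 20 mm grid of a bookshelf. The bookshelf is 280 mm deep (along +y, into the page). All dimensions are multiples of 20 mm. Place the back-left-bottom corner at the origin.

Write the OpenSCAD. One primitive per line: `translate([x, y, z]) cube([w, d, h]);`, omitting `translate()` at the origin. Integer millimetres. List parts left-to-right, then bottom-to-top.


cube([20, 280, 1040]);
translate([20, 0, 0]) cube([960, 280, 20]);
translate([20, 0, 260]) cube([960, 280, 20]);
translate([20, 0, 320]) cube([960, 280, 20]);
translate([20, 0, 1020]) cube([960, 280, 20]);
translate([980, 0, 0]) cube([20, 280, 1040]);


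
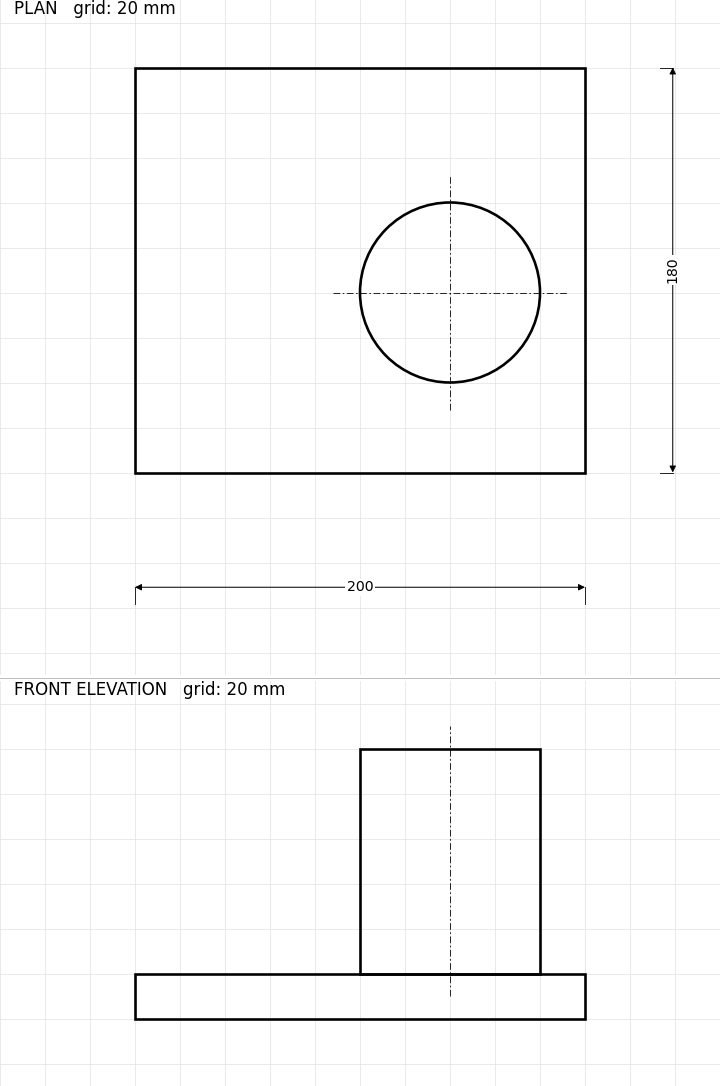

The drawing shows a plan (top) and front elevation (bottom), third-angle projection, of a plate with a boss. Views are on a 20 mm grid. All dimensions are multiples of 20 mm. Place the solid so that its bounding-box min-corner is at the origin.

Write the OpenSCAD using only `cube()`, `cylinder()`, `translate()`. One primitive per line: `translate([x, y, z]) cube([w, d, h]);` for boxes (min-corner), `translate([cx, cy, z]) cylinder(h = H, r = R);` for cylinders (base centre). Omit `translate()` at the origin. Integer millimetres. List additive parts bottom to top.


cube([200, 180, 20]);
translate([140, 80, 20]) cylinder(h = 100, r = 40);


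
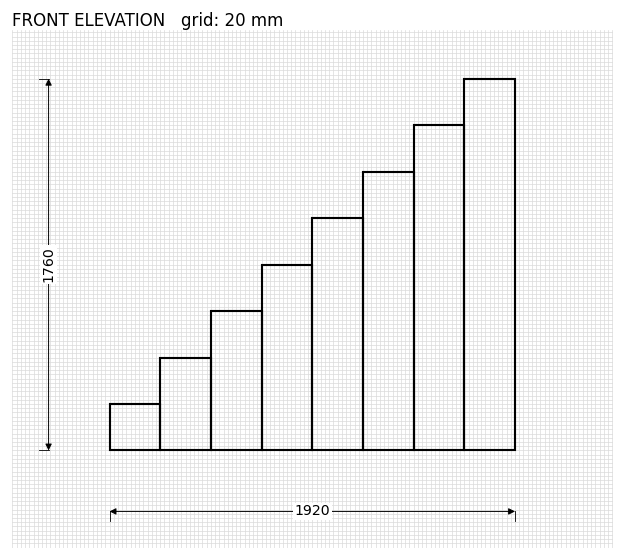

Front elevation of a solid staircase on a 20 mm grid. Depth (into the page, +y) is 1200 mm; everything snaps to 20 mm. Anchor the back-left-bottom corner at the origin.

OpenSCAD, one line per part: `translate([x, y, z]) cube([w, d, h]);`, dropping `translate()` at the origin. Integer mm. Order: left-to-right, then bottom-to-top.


cube([240, 1200, 220]);
translate([240, 0, 0]) cube([240, 1200, 440]);
translate([480, 0, 0]) cube([240, 1200, 660]);
translate([720, 0, 0]) cube([240, 1200, 880]);
translate([960, 0, 0]) cube([240, 1200, 1100]);
translate([1200, 0, 0]) cube([240, 1200, 1320]);
translate([1440, 0, 0]) cube([240, 1200, 1540]);
translate([1680, 0, 0]) cube([240, 1200, 1760]);


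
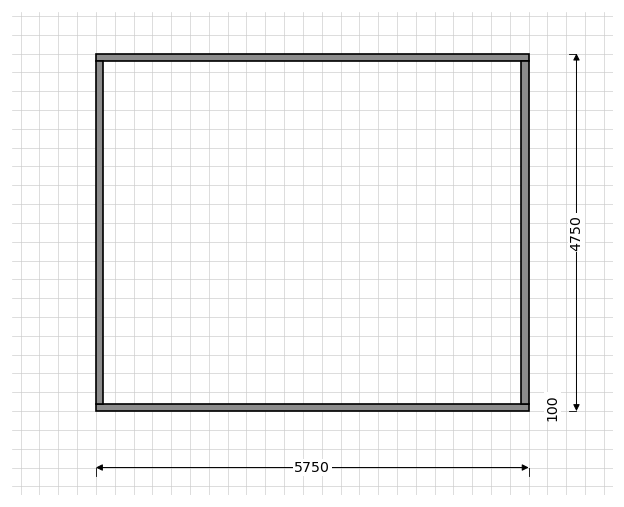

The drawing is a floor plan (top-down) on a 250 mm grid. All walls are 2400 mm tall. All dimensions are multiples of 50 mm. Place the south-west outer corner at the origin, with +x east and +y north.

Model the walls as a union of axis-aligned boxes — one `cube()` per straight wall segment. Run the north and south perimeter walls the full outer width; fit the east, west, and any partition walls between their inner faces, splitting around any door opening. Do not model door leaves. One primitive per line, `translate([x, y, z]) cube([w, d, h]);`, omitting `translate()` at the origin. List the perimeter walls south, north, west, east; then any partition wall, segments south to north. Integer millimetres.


cube([5750, 100, 2400]);
translate([0, 4650, 0]) cube([5750, 100, 2400]);
translate([0, 100, 0]) cube([100, 4550, 2400]);
translate([5650, 100, 0]) cube([100, 4550, 2400]);


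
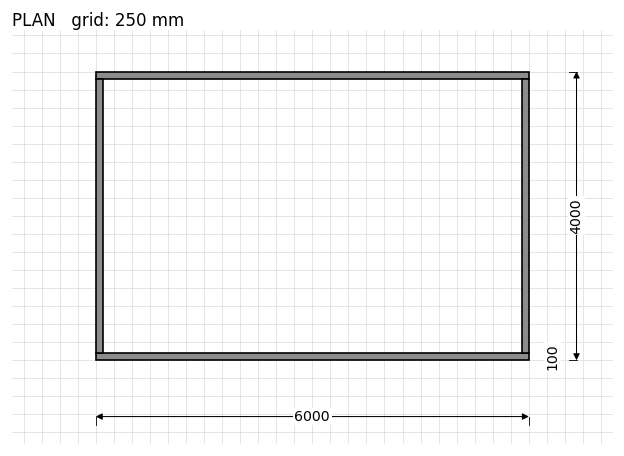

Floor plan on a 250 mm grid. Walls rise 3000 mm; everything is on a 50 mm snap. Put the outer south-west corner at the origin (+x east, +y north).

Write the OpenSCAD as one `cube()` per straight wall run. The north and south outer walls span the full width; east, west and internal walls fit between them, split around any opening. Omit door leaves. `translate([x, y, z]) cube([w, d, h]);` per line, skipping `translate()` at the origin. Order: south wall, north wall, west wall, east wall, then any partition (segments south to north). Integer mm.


cube([6000, 100, 3000]);
translate([0, 3900, 0]) cube([6000, 100, 3000]);
translate([0, 100, 0]) cube([100, 3800, 3000]);
translate([5900, 100, 0]) cube([100, 3800, 3000]);


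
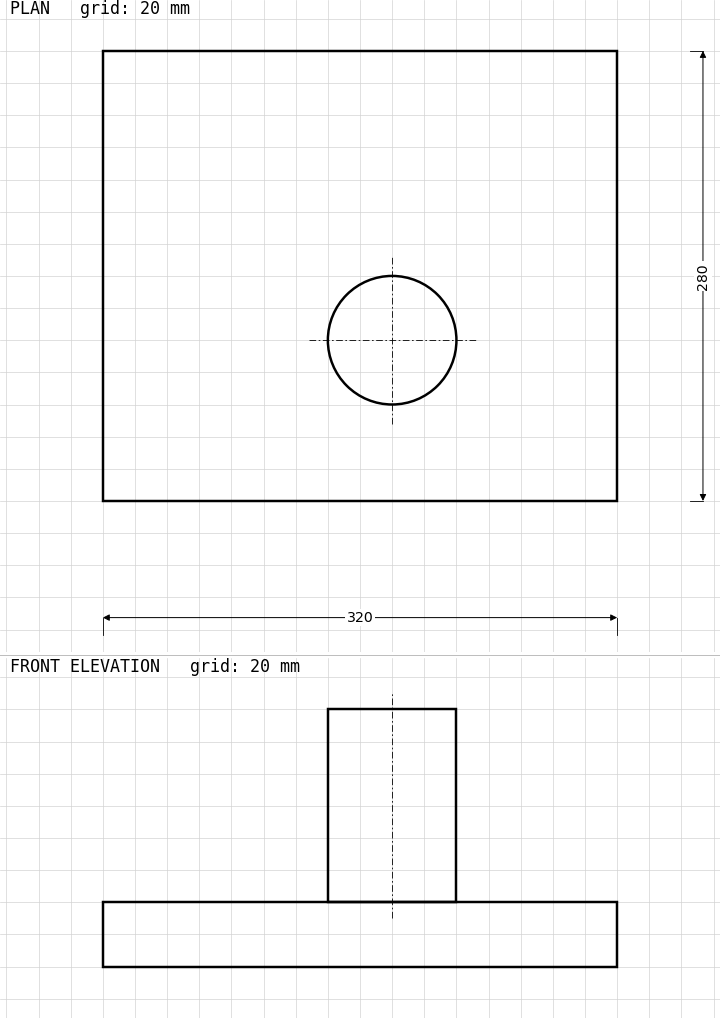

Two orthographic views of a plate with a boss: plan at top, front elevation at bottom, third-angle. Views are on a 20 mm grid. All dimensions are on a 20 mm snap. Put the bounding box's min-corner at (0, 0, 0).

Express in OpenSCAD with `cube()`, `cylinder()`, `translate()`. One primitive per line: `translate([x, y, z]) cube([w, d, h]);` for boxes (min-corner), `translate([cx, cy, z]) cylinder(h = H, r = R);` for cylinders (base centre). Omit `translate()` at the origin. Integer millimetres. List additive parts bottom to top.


cube([320, 280, 40]);
translate([180, 100, 40]) cylinder(h = 120, r = 40);


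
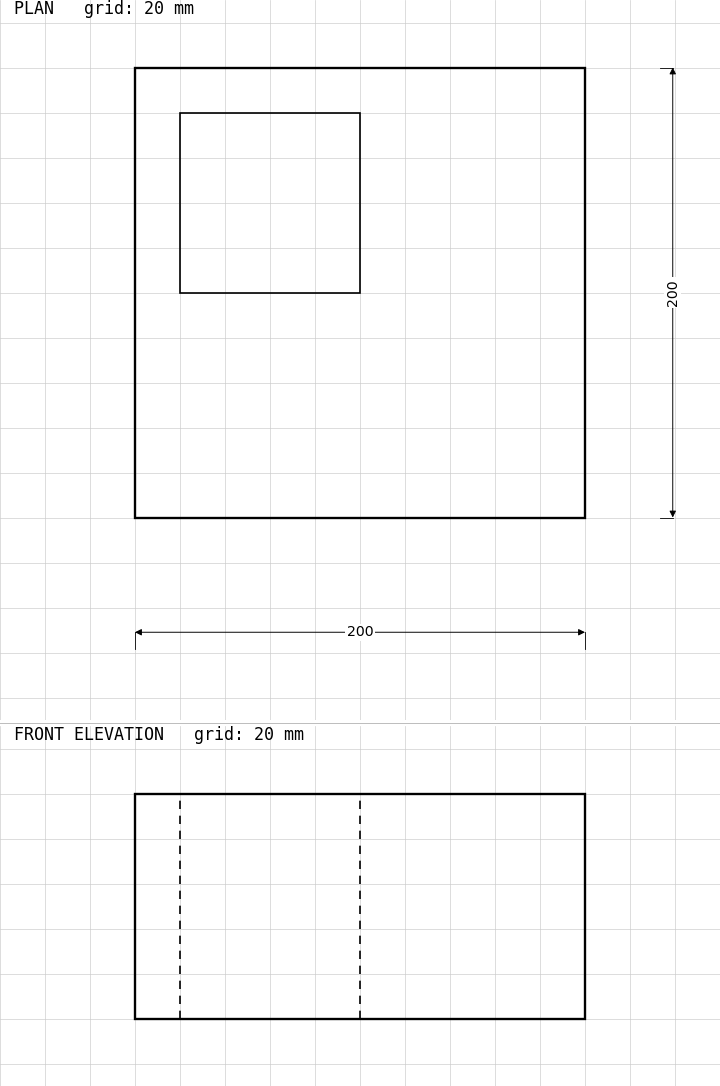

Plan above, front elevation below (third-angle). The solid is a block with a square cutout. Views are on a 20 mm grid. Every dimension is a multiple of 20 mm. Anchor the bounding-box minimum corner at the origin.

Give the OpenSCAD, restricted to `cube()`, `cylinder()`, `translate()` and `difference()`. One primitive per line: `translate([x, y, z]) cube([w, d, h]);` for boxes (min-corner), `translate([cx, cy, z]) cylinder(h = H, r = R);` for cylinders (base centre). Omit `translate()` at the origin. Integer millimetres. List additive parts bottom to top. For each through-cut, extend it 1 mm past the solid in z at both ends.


difference() {
  cube([200, 200, 100]);
  translate([20, 100, -1]) cube([80, 80, 102]);
}
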